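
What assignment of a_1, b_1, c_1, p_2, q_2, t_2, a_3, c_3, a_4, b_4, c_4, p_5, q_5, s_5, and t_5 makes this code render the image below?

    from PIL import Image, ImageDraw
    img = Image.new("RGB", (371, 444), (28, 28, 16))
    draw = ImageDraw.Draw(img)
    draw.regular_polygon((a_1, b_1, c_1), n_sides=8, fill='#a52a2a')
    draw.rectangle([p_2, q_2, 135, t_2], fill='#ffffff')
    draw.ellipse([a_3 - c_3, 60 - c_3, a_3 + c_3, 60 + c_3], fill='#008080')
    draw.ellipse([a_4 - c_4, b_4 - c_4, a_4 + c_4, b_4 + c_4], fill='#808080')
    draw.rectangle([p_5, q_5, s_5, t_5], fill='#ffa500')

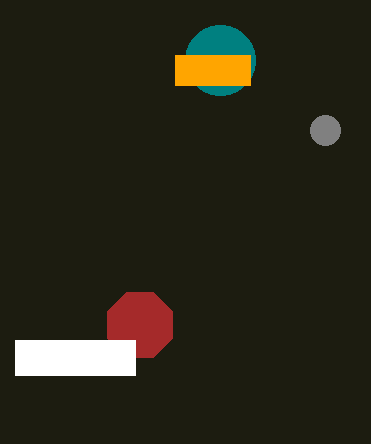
a_1 = 140
b_1 = 325
c_1 = 35
p_2 = 15
q_2 = 340
t_2 = 375
a_3 = 220
c_3 = 35
a_4 = 325
b_4 = 130
c_4 = 15
p_5 = 175
q_5 = 55
s_5 = 250
t_5 = 85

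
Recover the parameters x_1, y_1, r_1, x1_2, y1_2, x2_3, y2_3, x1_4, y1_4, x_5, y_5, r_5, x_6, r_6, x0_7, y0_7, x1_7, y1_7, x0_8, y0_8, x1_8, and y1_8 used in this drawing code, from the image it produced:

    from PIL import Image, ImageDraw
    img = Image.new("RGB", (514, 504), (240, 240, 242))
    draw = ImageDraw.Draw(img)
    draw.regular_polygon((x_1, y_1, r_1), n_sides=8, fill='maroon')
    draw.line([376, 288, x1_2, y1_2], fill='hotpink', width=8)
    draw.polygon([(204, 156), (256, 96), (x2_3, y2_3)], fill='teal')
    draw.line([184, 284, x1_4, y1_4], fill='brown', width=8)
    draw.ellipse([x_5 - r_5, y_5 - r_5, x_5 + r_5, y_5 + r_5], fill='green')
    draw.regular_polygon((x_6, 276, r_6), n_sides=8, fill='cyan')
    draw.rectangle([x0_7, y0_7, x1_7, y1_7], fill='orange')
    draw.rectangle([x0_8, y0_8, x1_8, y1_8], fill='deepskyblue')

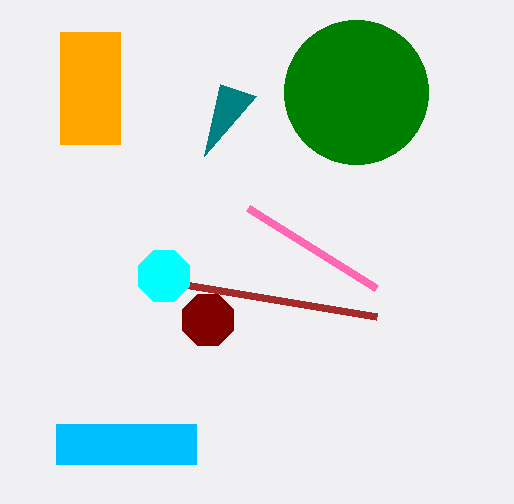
x_1 = 208, y_1 = 320, r_1 = 28, x1_2 = 248, y1_2 = 208, x2_3 = 220, y2_3 = 84, x1_4 = 376, y1_4 = 316, x_5 = 356, y_5 = 92, r_5 = 72, x_6 = 164, r_6 = 28, x0_7 = 60, y0_7 = 32, x1_7 = 120, y1_7 = 144, x0_8 = 56, y0_8 = 424, x1_8 = 196, y1_8 = 464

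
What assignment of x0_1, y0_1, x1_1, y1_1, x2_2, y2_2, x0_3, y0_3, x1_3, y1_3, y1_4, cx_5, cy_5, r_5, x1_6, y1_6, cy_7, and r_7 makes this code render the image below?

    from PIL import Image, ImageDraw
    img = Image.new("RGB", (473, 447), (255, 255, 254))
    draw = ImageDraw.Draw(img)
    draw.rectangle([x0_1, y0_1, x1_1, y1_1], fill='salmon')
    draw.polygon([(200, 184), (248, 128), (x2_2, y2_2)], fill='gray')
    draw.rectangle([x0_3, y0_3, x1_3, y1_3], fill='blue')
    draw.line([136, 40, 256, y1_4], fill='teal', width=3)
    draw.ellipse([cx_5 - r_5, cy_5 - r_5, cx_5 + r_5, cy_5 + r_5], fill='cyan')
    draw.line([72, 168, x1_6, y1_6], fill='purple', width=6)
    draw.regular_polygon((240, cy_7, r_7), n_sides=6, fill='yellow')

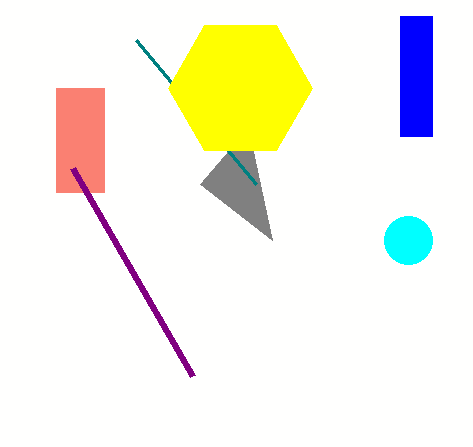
x0_1 = 56, y0_1 = 88, x1_1 = 104, y1_1 = 192, x2_2 = 272, y2_2 = 240, x0_3 = 400, y0_3 = 16, x1_3 = 432, y1_3 = 136, y1_4 = 184, cx_5 = 408, cy_5 = 240, r_5 = 24, x1_6 = 192, y1_6 = 376, cy_7 = 88, r_7 = 72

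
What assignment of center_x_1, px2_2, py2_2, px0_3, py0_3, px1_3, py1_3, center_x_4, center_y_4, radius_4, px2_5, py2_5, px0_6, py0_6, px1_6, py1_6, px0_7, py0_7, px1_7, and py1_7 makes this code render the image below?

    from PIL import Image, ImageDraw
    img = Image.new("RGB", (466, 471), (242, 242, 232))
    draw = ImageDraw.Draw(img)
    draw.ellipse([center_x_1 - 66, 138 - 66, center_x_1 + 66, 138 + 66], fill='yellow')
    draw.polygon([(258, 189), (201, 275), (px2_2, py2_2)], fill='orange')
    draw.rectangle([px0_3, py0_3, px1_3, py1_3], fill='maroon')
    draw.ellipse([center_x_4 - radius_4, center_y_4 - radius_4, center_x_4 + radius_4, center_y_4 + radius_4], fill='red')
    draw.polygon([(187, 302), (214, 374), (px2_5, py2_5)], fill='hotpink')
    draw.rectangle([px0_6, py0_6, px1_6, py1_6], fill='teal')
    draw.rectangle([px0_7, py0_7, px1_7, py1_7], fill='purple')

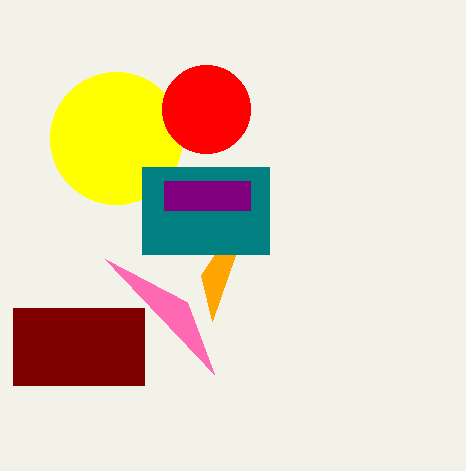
center_x_1 = 116
px2_2 = 212
py2_2 = 321
px0_3 = 13
py0_3 = 308
px1_3 = 144
py1_3 = 385
center_x_4 = 206
center_y_4 = 109
radius_4 = 44
px2_5 = 105
py2_5 = 259
px0_6 = 142
py0_6 = 167
px1_6 = 269
py1_6 = 254
px0_7 = 164
py0_7 = 181
px1_7 = 250
py1_7 = 210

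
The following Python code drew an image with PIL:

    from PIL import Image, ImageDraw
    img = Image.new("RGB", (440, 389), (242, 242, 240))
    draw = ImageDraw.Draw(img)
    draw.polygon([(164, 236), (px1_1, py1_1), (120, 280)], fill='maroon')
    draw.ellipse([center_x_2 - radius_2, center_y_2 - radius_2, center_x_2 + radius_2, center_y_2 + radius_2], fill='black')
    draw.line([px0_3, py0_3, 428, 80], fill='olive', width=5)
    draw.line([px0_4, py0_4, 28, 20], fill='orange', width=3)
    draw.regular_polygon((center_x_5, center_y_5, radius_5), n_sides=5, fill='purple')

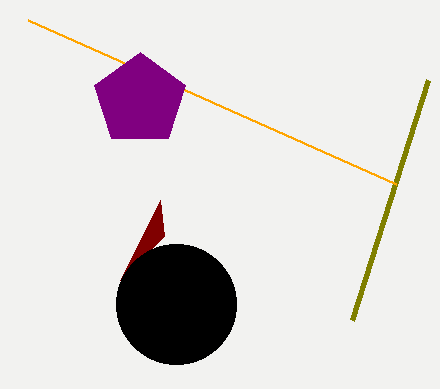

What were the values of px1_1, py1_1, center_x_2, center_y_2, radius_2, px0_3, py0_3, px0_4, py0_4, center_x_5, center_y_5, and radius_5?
px1_1 = 160; py1_1 = 200; center_x_2 = 176; center_y_2 = 304; radius_2 = 60; px0_3 = 352; py0_3 = 320; px0_4 = 396; py0_4 = 184; center_x_5 = 140; center_y_5 = 100; radius_5 = 48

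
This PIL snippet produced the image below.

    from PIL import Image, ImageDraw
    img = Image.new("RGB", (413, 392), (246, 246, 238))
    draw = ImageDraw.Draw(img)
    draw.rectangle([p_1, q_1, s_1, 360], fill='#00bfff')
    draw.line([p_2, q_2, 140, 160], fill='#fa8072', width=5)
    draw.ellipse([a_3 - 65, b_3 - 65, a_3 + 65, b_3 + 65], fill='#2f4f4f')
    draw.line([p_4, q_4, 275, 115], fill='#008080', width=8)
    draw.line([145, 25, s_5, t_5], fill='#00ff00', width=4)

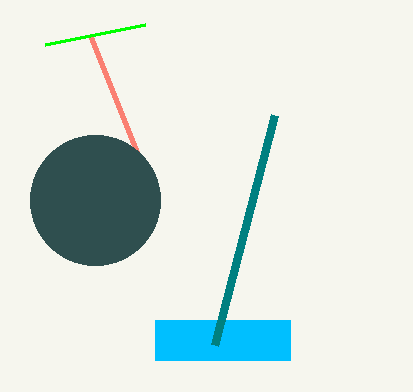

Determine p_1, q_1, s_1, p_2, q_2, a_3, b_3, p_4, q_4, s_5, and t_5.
p_1 = 155; q_1 = 320; s_1 = 290; p_2 = 90; q_2 = 35; a_3 = 95; b_3 = 200; p_4 = 215; q_4 = 345; s_5 = 45; t_5 = 45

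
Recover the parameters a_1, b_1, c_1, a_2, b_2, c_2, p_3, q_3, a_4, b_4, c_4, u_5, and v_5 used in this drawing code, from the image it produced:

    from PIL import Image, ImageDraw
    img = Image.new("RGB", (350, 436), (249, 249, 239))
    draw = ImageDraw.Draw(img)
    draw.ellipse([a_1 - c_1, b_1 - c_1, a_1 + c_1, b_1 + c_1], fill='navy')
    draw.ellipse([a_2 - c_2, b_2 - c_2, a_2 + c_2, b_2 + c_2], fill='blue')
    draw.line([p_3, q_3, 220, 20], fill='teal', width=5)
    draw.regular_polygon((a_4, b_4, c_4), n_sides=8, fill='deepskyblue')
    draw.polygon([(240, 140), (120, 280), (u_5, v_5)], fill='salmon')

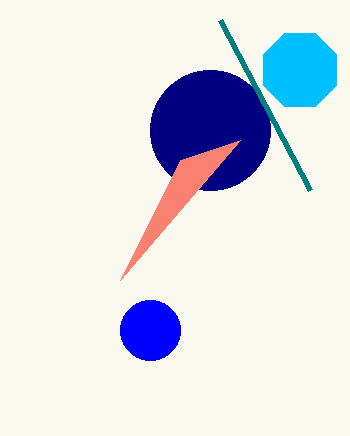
a_1 = 210, b_1 = 130, c_1 = 60, a_2 = 150, b_2 = 330, c_2 = 30, p_3 = 310, q_3 = 190, a_4 = 300, b_4 = 70, c_4 = 40, u_5 = 180, v_5 = 160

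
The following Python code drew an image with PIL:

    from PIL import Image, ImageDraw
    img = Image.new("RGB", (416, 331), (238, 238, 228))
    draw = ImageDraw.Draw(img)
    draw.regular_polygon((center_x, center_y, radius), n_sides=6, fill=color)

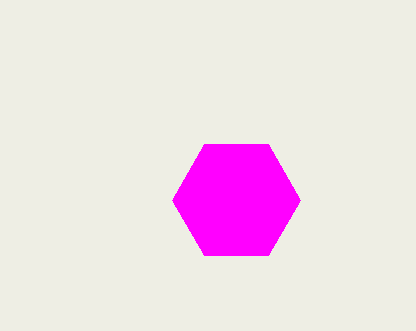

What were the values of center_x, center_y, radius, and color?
center_x = 236
center_y = 200
radius = 64
color = 'magenta'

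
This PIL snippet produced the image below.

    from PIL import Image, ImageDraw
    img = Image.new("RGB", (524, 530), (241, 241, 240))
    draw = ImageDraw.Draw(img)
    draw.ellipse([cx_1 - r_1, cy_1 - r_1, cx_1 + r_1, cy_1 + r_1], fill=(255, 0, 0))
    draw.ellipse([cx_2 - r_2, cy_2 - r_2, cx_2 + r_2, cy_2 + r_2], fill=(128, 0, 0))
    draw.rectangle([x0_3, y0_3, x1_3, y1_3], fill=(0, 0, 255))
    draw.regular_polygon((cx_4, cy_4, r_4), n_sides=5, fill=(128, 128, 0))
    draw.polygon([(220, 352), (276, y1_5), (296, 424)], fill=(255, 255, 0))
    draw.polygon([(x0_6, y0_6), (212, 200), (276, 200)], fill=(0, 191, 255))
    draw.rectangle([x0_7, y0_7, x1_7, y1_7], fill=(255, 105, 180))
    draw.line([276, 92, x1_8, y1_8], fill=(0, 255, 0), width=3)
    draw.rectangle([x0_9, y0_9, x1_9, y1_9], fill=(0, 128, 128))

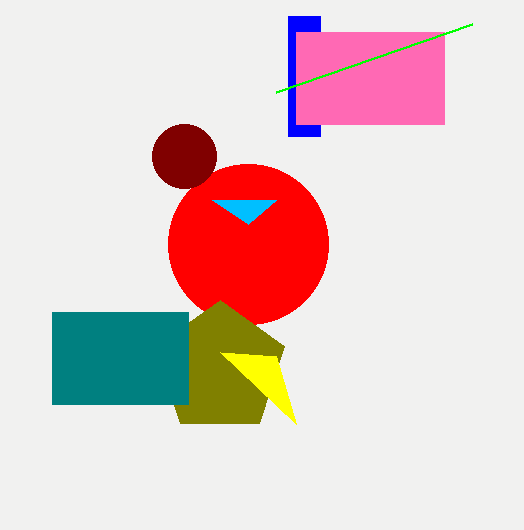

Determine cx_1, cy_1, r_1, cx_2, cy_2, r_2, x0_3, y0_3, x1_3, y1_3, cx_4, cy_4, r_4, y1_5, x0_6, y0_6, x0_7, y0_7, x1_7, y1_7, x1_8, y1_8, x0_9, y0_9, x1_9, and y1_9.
cx_1 = 248, cy_1 = 244, r_1 = 80, cx_2 = 184, cy_2 = 156, r_2 = 32, x0_3 = 288, y0_3 = 16, x1_3 = 320, y1_3 = 136, cx_4 = 220, cy_4 = 368, r_4 = 68, y1_5 = 356, x0_6 = 248, y0_6 = 224, x0_7 = 296, y0_7 = 32, x1_7 = 444, y1_7 = 124, x1_8 = 472, y1_8 = 24, x0_9 = 52, y0_9 = 312, x1_9 = 188, y1_9 = 404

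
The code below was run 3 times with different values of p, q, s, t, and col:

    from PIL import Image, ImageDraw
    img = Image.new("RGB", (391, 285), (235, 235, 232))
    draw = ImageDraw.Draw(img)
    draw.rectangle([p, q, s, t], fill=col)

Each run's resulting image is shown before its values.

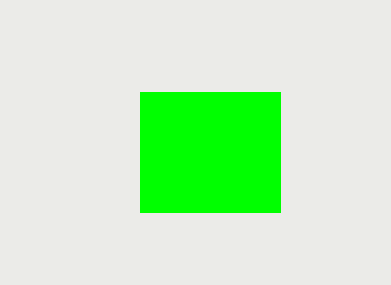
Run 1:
p = 140, q = 92, s = 280, t = 212, col = 'lime'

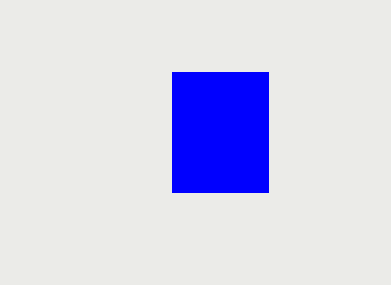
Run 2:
p = 172; q = 72; s = 268; t = 192; col = 'blue'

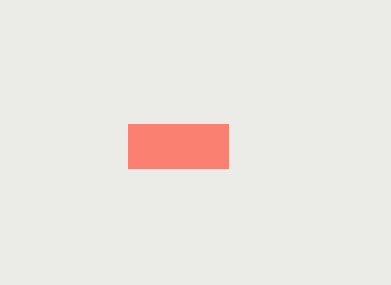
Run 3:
p = 128
q = 124
s = 228
t = 168
col = 'salmon'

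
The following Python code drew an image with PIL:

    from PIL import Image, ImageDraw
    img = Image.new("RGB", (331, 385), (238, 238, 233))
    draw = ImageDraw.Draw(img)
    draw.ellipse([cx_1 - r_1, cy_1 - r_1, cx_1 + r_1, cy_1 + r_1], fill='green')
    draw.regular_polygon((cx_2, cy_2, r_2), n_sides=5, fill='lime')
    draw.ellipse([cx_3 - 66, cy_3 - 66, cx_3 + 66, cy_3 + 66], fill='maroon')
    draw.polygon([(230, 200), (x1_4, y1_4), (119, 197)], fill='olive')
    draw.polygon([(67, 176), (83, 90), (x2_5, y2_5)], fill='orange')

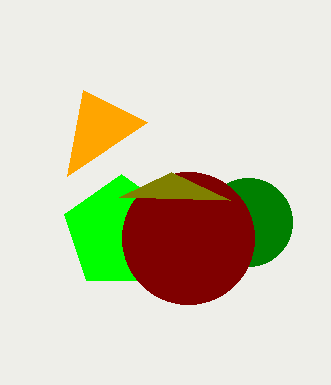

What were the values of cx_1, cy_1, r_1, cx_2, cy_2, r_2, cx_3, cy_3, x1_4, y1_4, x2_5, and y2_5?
cx_1 = 248, cy_1 = 222, r_1 = 44, cx_2 = 121, cy_2 = 233, r_2 = 59, cx_3 = 188, cy_3 = 238, x1_4 = 171, y1_4 = 172, x2_5 = 147, y2_5 = 122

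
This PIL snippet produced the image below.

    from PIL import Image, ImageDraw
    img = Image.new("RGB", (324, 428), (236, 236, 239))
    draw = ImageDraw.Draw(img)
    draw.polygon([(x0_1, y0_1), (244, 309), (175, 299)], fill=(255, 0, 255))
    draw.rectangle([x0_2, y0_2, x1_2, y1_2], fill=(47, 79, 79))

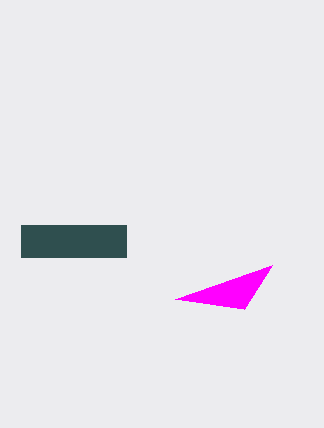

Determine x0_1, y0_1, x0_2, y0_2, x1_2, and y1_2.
x0_1 = 272
y0_1 = 265
x0_2 = 21
y0_2 = 225
x1_2 = 126
y1_2 = 257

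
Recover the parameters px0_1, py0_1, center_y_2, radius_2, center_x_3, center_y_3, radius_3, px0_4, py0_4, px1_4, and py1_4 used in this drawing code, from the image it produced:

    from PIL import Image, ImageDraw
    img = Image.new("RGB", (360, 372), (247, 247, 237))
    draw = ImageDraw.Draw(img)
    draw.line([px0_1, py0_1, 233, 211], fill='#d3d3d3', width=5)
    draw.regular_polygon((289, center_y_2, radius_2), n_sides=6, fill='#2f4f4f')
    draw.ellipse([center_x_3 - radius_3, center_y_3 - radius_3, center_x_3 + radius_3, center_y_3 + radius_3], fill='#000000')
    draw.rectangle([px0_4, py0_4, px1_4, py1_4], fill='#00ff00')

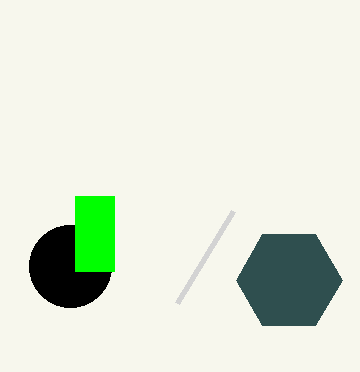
px0_1 = 177; py0_1 = 303; center_y_2 = 280; radius_2 = 53; center_x_3 = 70; center_y_3 = 266; radius_3 = 41; px0_4 = 75; py0_4 = 196; px1_4 = 114; py1_4 = 271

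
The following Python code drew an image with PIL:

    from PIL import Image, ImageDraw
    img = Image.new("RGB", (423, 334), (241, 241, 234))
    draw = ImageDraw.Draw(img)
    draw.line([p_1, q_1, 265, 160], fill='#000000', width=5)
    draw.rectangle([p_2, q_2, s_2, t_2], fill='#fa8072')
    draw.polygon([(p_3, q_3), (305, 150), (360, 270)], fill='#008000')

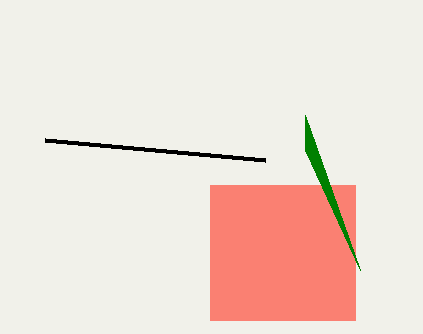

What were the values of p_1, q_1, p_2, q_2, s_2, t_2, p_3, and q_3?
p_1 = 45
q_1 = 140
p_2 = 210
q_2 = 185
s_2 = 355
t_2 = 320
p_3 = 305
q_3 = 115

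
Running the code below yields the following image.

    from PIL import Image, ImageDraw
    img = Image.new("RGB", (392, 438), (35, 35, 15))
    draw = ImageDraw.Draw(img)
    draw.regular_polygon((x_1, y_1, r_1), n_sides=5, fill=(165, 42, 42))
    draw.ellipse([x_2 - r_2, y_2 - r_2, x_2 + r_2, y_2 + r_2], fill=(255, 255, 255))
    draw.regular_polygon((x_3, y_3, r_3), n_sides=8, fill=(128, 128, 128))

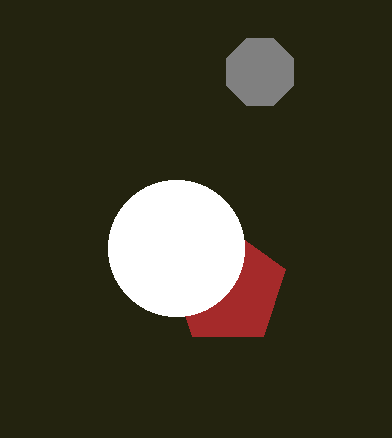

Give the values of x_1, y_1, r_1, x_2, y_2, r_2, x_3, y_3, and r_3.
x_1 = 228
y_1 = 288
r_1 = 60
x_2 = 176
y_2 = 248
r_2 = 68
x_3 = 260
y_3 = 72
r_3 = 36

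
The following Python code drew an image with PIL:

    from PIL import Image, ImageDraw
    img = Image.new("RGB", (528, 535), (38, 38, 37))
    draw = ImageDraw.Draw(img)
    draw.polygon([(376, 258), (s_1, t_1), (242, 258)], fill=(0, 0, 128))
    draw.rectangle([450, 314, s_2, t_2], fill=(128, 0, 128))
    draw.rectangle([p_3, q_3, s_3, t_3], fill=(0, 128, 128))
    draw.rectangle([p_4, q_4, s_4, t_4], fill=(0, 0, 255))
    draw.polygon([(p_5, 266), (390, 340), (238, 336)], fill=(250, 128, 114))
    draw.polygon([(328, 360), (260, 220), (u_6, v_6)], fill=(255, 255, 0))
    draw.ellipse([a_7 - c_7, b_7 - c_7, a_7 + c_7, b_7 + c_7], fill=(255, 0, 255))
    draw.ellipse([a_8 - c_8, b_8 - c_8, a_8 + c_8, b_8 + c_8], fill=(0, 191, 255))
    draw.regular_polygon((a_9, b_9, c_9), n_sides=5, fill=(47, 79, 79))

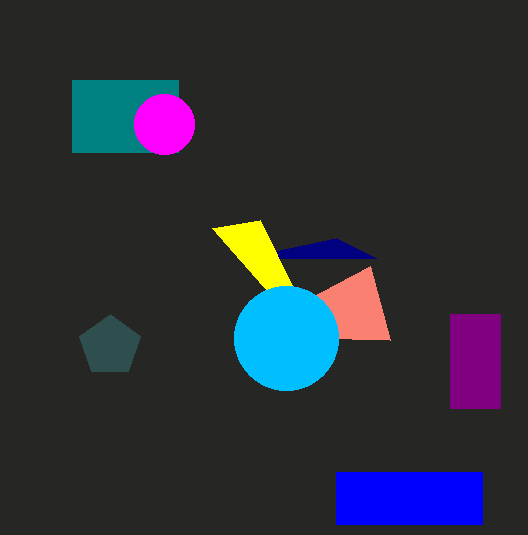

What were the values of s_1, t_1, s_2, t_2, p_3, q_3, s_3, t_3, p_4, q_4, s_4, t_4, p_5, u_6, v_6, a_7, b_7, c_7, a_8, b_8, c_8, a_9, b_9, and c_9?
s_1 = 336; t_1 = 238; s_2 = 500; t_2 = 408; p_3 = 72; q_3 = 80; s_3 = 178; t_3 = 152; p_4 = 336; q_4 = 472; s_4 = 482; t_4 = 524; p_5 = 370; u_6 = 212; v_6 = 228; a_7 = 164; b_7 = 124; c_7 = 30; a_8 = 286; b_8 = 338; c_8 = 52; a_9 = 110; b_9 = 346; c_9 = 32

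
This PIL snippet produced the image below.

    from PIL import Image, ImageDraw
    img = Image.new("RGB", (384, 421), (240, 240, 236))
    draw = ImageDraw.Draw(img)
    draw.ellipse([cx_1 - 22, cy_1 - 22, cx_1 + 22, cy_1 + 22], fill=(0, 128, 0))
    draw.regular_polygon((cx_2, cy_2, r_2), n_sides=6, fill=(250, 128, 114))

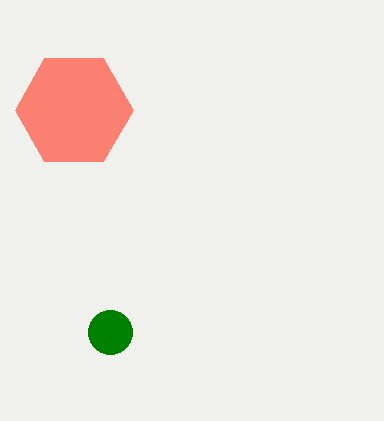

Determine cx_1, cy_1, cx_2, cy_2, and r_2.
cx_1 = 110; cy_1 = 332; cx_2 = 74; cy_2 = 110; r_2 = 59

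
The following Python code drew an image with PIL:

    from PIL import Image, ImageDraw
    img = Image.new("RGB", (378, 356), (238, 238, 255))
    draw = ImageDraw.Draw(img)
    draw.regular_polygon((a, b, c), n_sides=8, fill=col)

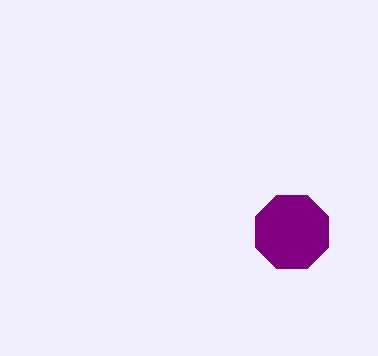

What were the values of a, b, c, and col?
a = 292; b = 232; c = 40; col = 'purple'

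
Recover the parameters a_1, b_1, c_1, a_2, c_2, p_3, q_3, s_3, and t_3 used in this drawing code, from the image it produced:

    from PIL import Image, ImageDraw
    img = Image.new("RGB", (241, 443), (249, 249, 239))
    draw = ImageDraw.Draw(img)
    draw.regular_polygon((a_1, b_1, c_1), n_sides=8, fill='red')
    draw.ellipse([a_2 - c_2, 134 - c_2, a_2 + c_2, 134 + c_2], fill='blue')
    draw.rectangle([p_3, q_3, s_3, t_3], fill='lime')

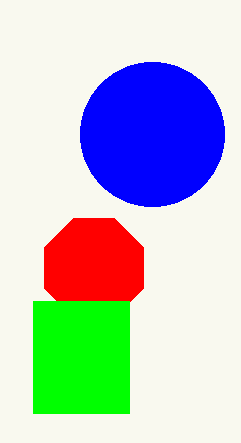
a_1 = 94, b_1 = 268, c_1 = 54, a_2 = 152, c_2 = 72, p_3 = 33, q_3 = 301, s_3 = 129, t_3 = 413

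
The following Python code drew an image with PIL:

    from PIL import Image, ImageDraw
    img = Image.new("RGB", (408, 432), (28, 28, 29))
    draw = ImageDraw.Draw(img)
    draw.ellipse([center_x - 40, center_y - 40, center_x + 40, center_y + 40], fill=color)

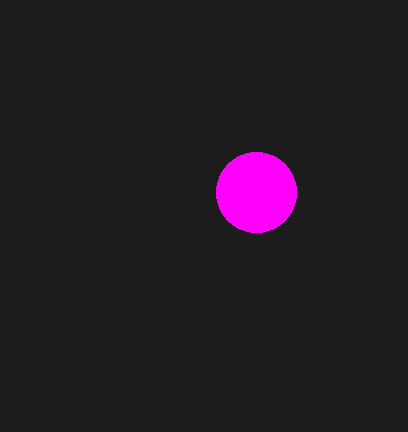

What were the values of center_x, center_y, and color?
center_x = 256, center_y = 192, color = 'magenta'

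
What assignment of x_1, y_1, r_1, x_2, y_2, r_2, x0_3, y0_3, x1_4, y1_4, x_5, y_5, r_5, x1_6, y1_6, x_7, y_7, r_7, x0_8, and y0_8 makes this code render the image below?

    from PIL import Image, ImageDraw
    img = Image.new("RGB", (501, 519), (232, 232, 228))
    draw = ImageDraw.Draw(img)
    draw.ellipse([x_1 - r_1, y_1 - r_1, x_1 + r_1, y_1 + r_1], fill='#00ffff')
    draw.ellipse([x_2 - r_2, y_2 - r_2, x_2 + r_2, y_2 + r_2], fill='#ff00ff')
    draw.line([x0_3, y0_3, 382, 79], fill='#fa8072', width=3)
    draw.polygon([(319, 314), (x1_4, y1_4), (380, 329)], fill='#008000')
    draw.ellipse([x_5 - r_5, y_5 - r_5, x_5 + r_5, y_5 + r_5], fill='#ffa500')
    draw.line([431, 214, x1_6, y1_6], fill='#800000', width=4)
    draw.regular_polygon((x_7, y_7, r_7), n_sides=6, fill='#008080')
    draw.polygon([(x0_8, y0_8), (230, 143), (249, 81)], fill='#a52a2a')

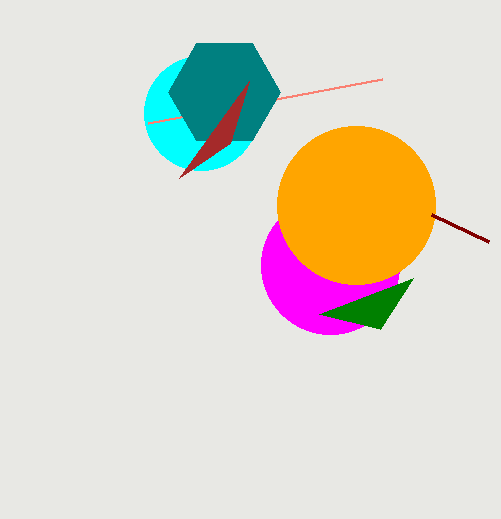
x_1 = 201; y_1 = 113; r_1 = 57; x_2 = 330; y_2 = 265; r_2 = 69; x0_3 = 148; y0_3 = 123; x1_4 = 413; y1_4 = 278; x_5 = 356; y_5 = 205; r_5 = 79; x1_6 = 488; y1_6 = 241; x_7 = 224; y_7 = 92; r_7 = 56; x0_8 = 179; y0_8 = 178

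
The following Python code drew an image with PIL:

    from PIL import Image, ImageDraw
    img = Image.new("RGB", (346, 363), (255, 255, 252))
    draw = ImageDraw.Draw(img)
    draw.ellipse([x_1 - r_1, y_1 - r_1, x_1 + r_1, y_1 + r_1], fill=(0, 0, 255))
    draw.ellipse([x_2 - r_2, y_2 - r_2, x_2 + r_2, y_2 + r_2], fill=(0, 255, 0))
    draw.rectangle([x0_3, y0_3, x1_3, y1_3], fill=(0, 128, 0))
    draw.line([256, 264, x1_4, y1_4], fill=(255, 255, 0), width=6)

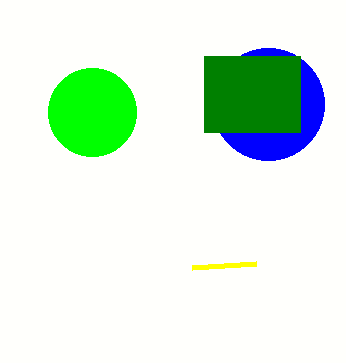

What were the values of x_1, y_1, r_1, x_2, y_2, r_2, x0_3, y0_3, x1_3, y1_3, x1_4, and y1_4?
x_1 = 268; y_1 = 104; r_1 = 56; x_2 = 92; y_2 = 112; r_2 = 44; x0_3 = 204; y0_3 = 56; x1_3 = 300; y1_3 = 132; x1_4 = 192; y1_4 = 268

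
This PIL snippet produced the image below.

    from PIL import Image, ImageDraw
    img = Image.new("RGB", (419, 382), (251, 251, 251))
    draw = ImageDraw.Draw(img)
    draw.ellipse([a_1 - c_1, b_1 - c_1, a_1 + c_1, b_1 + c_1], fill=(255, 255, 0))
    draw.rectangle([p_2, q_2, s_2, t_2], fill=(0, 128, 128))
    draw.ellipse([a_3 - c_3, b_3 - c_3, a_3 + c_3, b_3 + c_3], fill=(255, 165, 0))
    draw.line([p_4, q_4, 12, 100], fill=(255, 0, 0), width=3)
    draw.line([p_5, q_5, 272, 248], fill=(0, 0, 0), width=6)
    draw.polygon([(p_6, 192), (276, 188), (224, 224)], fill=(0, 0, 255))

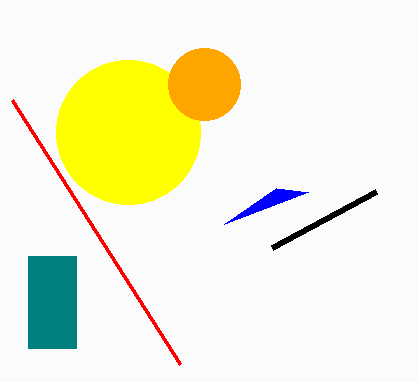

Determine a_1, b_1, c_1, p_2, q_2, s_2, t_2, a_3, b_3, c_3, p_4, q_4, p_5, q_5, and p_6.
a_1 = 128
b_1 = 132
c_1 = 72
p_2 = 28
q_2 = 256
s_2 = 76
t_2 = 348
a_3 = 204
b_3 = 84
c_3 = 36
p_4 = 180
q_4 = 364
p_5 = 376
q_5 = 192
p_6 = 308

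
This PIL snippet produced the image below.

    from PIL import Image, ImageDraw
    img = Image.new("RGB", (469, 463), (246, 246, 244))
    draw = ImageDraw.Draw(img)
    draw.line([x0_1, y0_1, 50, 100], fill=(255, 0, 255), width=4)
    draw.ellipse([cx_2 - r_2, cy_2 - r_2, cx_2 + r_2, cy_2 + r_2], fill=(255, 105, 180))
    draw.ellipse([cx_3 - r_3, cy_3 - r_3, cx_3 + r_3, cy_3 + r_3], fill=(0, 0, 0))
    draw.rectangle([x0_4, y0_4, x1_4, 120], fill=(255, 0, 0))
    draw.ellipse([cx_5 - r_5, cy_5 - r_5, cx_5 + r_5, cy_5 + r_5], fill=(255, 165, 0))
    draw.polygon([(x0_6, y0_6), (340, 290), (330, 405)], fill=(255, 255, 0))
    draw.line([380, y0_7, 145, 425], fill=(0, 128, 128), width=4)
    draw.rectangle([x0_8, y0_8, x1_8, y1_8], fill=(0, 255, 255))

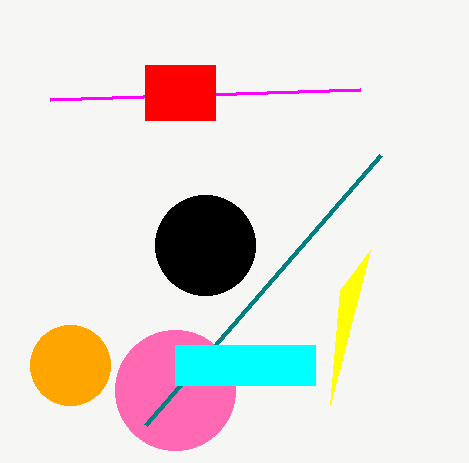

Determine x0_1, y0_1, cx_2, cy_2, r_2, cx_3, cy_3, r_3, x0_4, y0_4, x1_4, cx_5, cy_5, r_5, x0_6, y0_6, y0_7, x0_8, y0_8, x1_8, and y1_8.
x0_1 = 360, y0_1 = 90, cx_2 = 175, cy_2 = 390, r_2 = 60, cx_3 = 205, cy_3 = 245, r_3 = 50, x0_4 = 145, y0_4 = 65, x1_4 = 215, cx_5 = 70, cy_5 = 365, r_5 = 40, x0_6 = 370, y0_6 = 250, y0_7 = 155, x0_8 = 175, y0_8 = 345, x1_8 = 315, y1_8 = 385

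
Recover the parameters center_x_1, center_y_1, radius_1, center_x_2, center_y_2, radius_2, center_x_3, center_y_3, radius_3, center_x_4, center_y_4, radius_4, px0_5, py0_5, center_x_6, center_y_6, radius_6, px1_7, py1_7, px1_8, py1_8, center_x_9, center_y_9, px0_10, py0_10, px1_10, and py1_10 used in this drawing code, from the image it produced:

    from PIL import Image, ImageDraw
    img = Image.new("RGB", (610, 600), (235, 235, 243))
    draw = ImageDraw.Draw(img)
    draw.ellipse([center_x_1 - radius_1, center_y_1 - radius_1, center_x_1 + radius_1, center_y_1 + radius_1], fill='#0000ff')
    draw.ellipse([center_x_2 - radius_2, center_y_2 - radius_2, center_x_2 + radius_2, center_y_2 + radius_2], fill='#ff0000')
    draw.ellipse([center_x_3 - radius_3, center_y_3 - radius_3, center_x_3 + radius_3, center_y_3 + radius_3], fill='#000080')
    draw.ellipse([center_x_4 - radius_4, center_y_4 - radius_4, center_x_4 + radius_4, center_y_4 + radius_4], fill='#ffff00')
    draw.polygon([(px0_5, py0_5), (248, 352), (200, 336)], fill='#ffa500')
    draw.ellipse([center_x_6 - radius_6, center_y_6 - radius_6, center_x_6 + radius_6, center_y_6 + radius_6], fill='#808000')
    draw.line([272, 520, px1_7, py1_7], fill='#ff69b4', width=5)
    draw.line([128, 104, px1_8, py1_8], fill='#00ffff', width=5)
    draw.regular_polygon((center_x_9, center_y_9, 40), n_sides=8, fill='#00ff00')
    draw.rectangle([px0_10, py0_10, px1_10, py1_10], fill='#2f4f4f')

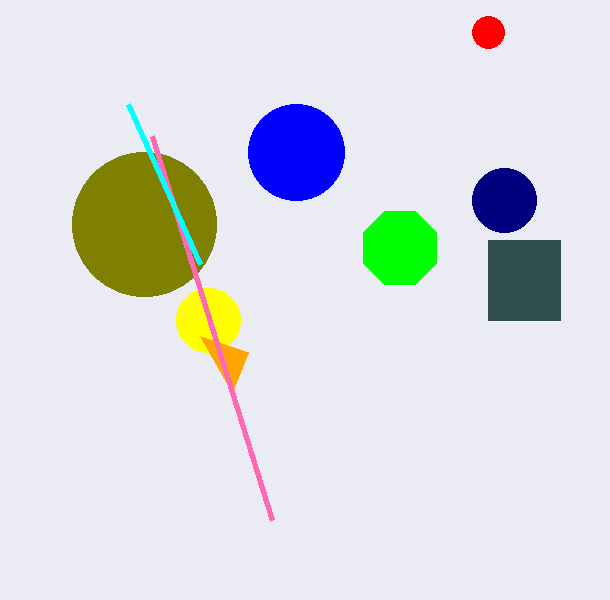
center_x_1 = 296, center_y_1 = 152, radius_1 = 48, center_x_2 = 488, center_y_2 = 32, radius_2 = 16, center_x_3 = 504, center_y_3 = 200, radius_3 = 32, center_x_4 = 208, center_y_4 = 320, radius_4 = 32, px0_5 = 232, py0_5 = 392, center_x_6 = 144, center_y_6 = 224, radius_6 = 72, px1_7 = 152, py1_7 = 136, px1_8 = 200, py1_8 = 264, center_x_9 = 400, center_y_9 = 248, px0_10 = 488, py0_10 = 240, px1_10 = 560, py1_10 = 320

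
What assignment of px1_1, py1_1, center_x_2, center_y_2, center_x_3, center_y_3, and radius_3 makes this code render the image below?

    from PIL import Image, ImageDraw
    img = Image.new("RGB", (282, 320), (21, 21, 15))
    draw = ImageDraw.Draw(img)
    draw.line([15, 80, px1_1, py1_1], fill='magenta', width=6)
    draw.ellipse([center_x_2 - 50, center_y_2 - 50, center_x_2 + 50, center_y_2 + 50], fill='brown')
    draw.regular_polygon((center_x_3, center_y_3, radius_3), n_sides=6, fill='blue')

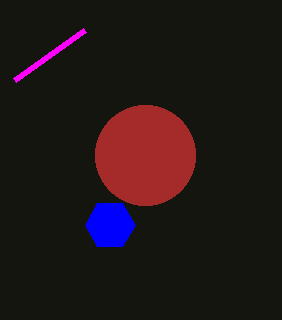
px1_1 = 85
py1_1 = 30
center_x_2 = 145
center_y_2 = 155
center_x_3 = 110
center_y_3 = 225
radius_3 = 25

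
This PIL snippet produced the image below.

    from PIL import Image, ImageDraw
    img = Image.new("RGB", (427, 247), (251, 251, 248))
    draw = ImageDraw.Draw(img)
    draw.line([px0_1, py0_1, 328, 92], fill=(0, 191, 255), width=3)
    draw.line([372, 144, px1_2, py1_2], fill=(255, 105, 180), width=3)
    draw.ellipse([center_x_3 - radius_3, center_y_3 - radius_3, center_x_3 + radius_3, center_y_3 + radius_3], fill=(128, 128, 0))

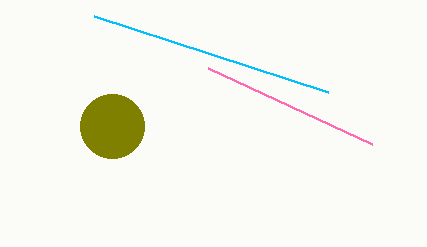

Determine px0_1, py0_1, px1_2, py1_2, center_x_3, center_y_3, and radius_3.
px0_1 = 94; py0_1 = 16; px1_2 = 208; py1_2 = 68; center_x_3 = 112; center_y_3 = 126; radius_3 = 32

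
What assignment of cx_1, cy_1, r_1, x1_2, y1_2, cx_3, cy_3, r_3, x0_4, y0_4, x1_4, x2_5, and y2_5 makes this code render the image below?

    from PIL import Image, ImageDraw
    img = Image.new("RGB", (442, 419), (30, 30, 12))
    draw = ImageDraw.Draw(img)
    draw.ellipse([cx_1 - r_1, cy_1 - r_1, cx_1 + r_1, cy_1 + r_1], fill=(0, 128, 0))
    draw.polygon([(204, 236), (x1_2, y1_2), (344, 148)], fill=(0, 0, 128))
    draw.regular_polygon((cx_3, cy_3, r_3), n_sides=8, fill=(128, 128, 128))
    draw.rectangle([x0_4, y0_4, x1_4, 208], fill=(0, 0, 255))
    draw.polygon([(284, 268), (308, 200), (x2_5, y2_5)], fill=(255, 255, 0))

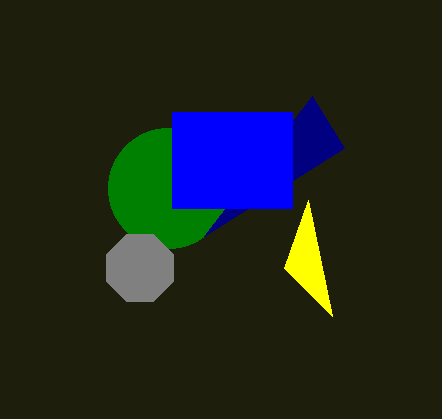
cx_1 = 168
cy_1 = 188
r_1 = 60
x1_2 = 312
y1_2 = 96
cx_3 = 140
cy_3 = 268
r_3 = 36
x0_4 = 172
y0_4 = 112
x1_4 = 292
x2_5 = 332
y2_5 = 316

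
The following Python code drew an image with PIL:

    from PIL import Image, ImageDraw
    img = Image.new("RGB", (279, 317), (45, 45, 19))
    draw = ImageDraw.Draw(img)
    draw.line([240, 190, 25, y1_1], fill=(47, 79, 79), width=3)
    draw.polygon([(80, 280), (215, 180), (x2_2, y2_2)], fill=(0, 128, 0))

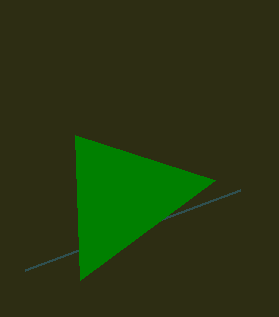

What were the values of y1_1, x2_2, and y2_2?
y1_1 = 270, x2_2 = 75, y2_2 = 135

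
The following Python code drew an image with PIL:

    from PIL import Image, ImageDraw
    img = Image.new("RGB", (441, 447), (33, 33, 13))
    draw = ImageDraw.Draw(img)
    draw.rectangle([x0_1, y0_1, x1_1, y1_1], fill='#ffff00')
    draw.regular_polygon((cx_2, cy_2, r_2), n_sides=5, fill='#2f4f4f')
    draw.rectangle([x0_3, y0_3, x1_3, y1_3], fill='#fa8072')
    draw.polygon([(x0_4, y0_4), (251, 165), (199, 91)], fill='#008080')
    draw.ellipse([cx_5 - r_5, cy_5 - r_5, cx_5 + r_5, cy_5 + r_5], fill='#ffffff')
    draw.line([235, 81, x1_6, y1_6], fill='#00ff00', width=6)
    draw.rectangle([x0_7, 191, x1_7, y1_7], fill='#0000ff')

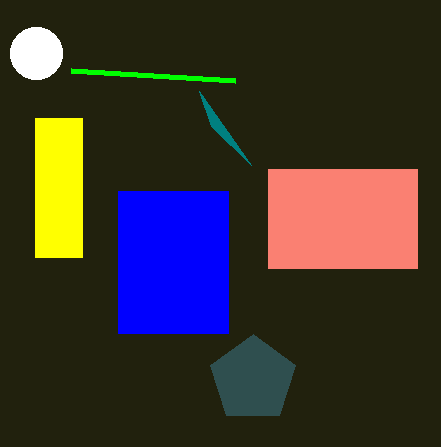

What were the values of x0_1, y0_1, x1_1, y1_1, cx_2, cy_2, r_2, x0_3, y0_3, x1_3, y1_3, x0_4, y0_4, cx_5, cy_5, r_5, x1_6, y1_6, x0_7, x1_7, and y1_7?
x0_1 = 35; y0_1 = 118; x1_1 = 82; y1_1 = 257; cx_2 = 253; cy_2 = 379; r_2 = 45; x0_3 = 268; y0_3 = 169; x1_3 = 417; y1_3 = 268; x0_4 = 211; y0_4 = 126; cx_5 = 36; cy_5 = 53; r_5 = 26; x1_6 = 71; y1_6 = 71; x0_7 = 118; x1_7 = 228; y1_7 = 333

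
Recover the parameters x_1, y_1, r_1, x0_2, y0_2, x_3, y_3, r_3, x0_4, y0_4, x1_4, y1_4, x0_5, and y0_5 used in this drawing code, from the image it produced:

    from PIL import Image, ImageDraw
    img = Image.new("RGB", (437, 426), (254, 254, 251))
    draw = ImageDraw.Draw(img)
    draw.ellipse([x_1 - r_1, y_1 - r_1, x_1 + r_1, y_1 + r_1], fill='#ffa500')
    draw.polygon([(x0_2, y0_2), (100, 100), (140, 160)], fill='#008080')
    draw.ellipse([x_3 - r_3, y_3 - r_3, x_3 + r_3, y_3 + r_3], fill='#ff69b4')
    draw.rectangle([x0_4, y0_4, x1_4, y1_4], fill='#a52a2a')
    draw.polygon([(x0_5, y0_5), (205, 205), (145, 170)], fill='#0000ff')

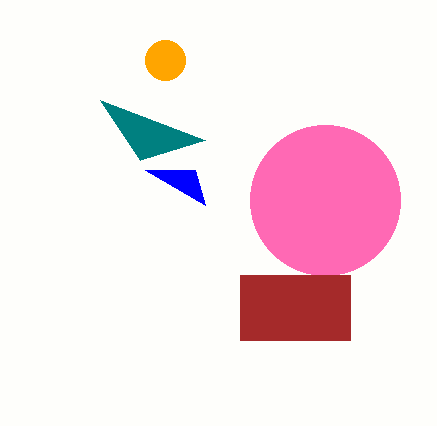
x_1 = 165, y_1 = 60, r_1 = 20, x0_2 = 205, y0_2 = 140, x_3 = 325, y_3 = 200, r_3 = 75, x0_4 = 240, y0_4 = 275, x1_4 = 350, y1_4 = 340, x0_5 = 195, y0_5 = 170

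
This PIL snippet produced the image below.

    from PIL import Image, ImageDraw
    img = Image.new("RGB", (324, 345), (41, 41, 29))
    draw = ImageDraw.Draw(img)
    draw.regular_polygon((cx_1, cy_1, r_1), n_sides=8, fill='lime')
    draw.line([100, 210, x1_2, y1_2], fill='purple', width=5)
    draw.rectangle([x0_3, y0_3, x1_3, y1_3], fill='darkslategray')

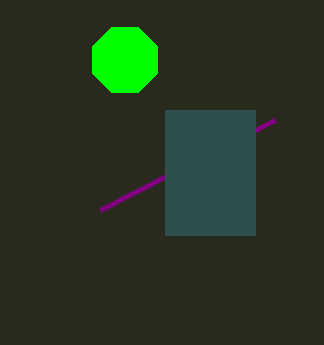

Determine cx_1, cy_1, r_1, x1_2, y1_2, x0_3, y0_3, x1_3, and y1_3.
cx_1 = 125; cy_1 = 60; r_1 = 35; x1_2 = 275; y1_2 = 120; x0_3 = 165; y0_3 = 110; x1_3 = 255; y1_3 = 235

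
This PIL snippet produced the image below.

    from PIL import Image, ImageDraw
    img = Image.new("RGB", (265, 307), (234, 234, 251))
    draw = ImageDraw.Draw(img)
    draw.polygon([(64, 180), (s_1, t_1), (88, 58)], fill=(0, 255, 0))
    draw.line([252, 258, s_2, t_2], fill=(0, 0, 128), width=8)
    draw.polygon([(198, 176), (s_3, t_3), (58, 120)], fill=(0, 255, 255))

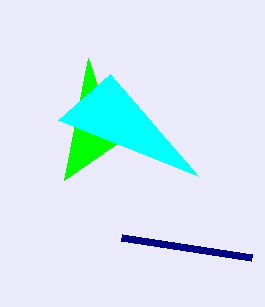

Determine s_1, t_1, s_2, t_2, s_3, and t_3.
s_1 = 116; t_1 = 144; s_2 = 122; t_2 = 238; s_3 = 110; t_3 = 74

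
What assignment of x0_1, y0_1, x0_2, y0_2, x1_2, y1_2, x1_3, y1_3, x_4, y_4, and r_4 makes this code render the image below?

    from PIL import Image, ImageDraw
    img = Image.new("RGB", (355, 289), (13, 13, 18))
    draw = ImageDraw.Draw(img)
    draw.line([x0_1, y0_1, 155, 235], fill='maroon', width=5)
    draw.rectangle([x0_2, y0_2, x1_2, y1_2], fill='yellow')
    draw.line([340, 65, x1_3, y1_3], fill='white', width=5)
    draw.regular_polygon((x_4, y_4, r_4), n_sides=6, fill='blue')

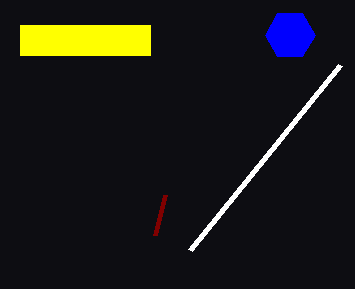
x0_1 = 165; y0_1 = 195; x0_2 = 20; y0_2 = 25; x1_2 = 150; y1_2 = 55; x1_3 = 190; y1_3 = 250; x_4 = 290; y_4 = 35; r_4 = 25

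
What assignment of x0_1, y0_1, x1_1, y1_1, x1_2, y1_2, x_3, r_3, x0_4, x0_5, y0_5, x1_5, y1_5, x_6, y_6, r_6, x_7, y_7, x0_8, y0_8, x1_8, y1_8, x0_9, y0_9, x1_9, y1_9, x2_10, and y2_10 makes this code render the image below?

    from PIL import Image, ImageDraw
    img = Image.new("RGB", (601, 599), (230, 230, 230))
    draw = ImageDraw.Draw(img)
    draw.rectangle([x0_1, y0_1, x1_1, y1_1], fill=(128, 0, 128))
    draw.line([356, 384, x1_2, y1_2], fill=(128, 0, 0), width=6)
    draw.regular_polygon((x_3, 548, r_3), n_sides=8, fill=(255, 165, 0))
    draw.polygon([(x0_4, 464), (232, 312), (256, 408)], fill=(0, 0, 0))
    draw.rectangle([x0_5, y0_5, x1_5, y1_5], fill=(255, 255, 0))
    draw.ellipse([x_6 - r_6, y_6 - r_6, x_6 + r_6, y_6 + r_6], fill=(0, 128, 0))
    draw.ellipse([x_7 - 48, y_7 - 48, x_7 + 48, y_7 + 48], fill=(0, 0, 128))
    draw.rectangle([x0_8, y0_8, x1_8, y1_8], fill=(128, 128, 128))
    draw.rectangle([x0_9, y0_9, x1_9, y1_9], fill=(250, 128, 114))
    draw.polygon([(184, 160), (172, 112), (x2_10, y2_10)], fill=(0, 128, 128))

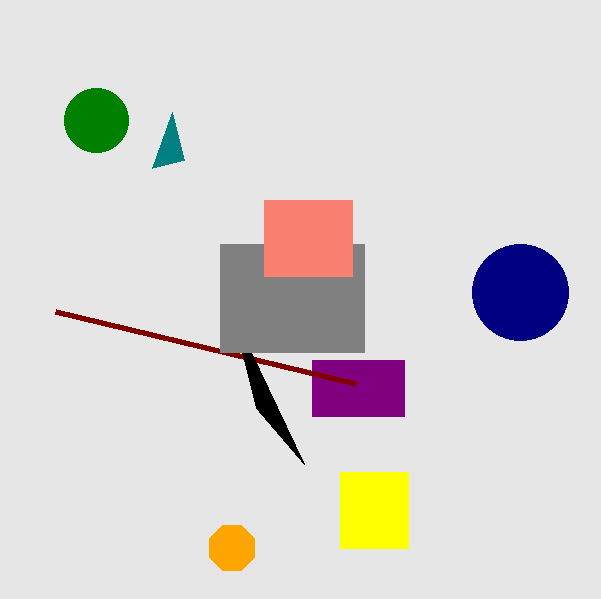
x0_1 = 312; y0_1 = 360; x1_1 = 404; y1_1 = 416; x1_2 = 56; y1_2 = 312; x_3 = 232; r_3 = 24; x0_4 = 304; x0_5 = 340; y0_5 = 472; x1_5 = 408; y1_5 = 548; x_6 = 96; y_6 = 120; r_6 = 32; x_7 = 520; y_7 = 292; x0_8 = 220; y0_8 = 244; x1_8 = 364; y1_8 = 352; x0_9 = 264; y0_9 = 200; x1_9 = 352; y1_9 = 276; x2_10 = 152; y2_10 = 168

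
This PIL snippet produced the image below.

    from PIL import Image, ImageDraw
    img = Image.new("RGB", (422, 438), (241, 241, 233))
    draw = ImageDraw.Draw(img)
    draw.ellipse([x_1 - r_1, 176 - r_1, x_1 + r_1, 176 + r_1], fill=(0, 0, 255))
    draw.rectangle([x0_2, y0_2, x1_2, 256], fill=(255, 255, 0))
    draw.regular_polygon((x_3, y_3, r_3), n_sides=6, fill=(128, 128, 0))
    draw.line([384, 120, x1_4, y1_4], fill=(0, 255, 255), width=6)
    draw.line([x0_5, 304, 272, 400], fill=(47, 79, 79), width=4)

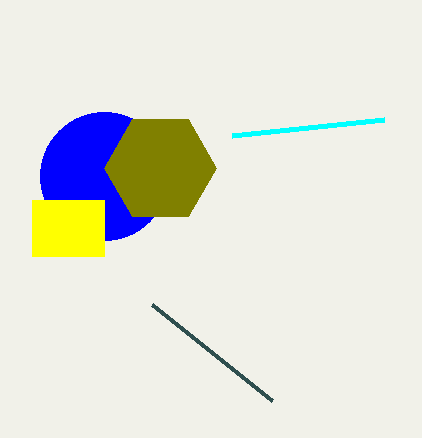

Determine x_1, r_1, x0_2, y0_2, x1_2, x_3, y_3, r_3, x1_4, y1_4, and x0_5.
x_1 = 104; r_1 = 64; x0_2 = 32; y0_2 = 200; x1_2 = 104; x_3 = 160; y_3 = 168; r_3 = 56; x1_4 = 232; y1_4 = 136; x0_5 = 152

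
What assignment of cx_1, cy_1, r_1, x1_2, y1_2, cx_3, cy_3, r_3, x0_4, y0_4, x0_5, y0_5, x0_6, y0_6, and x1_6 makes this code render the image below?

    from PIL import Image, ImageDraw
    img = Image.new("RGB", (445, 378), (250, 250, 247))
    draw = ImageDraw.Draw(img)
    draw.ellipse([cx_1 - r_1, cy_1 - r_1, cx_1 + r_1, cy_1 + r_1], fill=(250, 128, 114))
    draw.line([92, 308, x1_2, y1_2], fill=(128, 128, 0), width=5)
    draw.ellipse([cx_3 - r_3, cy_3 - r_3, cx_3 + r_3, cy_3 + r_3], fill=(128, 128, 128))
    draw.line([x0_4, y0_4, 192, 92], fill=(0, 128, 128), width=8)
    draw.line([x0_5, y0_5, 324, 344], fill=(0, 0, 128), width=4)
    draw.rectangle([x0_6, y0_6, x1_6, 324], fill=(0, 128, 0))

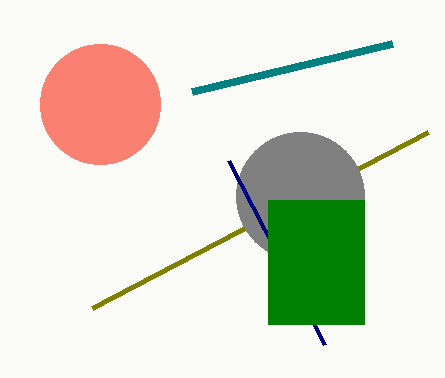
cx_1 = 100; cy_1 = 104; r_1 = 60; x1_2 = 428; y1_2 = 132; cx_3 = 300; cy_3 = 196; r_3 = 64; x0_4 = 392; y0_4 = 44; x0_5 = 228; y0_5 = 160; x0_6 = 268; y0_6 = 200; x1_6 = 364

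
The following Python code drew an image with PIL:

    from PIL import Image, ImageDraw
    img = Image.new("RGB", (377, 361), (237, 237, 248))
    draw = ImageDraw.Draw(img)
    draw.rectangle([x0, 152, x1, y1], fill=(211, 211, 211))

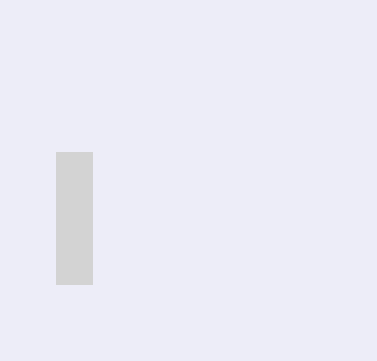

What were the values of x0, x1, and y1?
x0 = 56, x1 = 92, y1 = 284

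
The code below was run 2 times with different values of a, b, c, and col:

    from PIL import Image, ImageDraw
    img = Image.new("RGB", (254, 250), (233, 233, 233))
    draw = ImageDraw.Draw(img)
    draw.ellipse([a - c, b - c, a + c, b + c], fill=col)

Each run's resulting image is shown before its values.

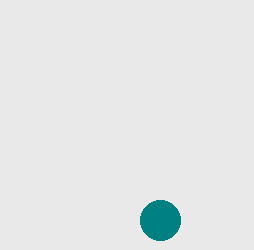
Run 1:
a = 160, b = 220, c = 20, col = 'teal'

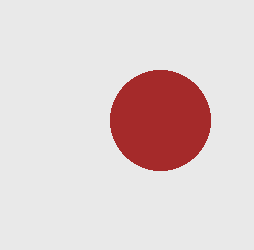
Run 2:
a = 160; b = 120; c = 50; col = 'brown'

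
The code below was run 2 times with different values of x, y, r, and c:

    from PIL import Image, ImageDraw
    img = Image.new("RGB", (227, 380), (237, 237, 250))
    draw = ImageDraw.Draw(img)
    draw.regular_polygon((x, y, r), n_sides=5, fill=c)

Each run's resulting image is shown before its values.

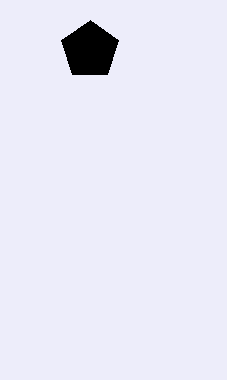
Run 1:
x = 90; y = 50; r = 30; c = 'black'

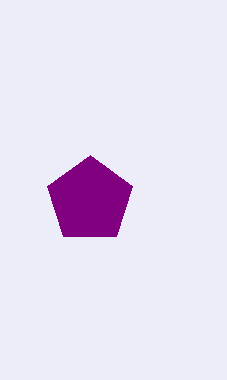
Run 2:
x = 90; y = 200; r = 45; c = 'purple'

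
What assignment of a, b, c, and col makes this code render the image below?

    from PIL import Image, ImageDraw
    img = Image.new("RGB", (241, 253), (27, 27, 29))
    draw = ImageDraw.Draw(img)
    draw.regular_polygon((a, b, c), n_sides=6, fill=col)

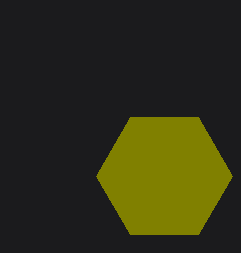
a = 164
b = 176
c = 68
col = 'olive'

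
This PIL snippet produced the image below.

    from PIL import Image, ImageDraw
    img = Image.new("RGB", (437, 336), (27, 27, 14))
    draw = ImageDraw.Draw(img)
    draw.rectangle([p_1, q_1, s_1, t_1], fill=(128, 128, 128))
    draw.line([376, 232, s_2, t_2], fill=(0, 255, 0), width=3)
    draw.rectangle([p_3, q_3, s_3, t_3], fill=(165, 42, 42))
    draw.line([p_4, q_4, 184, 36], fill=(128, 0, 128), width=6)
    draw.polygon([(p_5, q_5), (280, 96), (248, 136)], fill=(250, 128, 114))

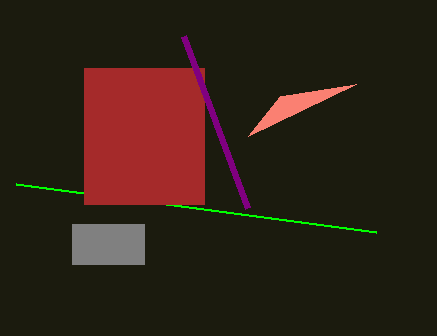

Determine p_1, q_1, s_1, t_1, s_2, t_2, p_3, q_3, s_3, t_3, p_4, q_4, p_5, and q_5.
p_1 = 72, q_1 = 224, s_1 = 144, t_1 = 264, s_2 = 16, t_2 = 184, p_3 = 84, q_3 = 68, s_3 = 204, t_3 = 204, p_4 = 248, q_4 = 208, p_5 = 356, q_5 = 84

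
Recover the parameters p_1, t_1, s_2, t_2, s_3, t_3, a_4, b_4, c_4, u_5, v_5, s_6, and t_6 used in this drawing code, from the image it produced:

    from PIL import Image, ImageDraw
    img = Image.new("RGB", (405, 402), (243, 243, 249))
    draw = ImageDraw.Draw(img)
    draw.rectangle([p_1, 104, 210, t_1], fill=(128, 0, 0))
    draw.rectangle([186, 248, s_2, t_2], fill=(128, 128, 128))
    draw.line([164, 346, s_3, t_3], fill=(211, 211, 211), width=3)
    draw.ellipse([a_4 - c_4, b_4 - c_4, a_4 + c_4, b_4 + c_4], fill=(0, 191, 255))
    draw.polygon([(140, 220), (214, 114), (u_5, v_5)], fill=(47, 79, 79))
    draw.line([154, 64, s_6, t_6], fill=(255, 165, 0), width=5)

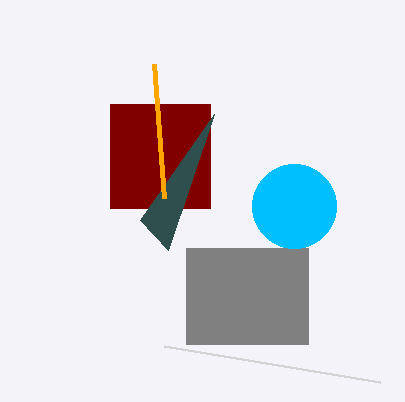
p_1 = 110
t_1 = 208
s_2 = 308
t_2 = 344
s_3 = 380
t_3 = 382
a_4 = 294
b_4 = 206
c_4 = 42
u_5 = 168
v_5 = 250
s_6 = 164
t_6 = 198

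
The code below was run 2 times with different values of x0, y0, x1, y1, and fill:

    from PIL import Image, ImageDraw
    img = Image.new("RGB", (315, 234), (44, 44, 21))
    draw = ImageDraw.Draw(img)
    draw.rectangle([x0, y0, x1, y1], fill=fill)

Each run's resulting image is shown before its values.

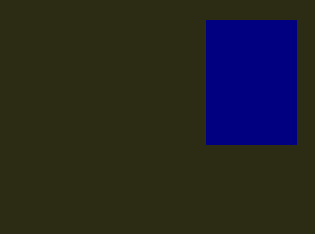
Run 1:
x0 = 206; y0 = 20; x1 = 296; y1 = 144; fill = 'navy'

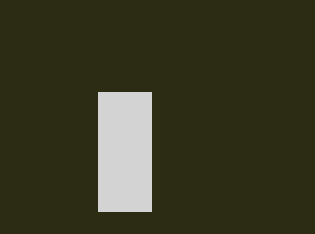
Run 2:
x0 = 98; y0 = 92; x1 = 151; y1 = 211; fill = 'lightgray'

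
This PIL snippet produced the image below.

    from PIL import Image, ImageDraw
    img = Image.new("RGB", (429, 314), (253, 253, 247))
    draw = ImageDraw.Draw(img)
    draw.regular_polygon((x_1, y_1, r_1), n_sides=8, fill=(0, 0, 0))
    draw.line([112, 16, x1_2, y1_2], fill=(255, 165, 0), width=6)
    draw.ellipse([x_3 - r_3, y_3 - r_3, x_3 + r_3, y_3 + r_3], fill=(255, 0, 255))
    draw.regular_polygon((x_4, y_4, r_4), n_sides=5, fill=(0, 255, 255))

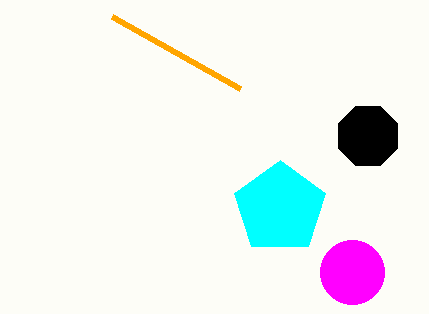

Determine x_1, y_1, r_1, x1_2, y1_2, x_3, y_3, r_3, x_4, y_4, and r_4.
x_1 = 368, y_1 = 136, r_1 = 32, x1_2 = 240, y1_2 = 88, x_3 = 352, y_3 = 272, r_3 = 32, x_4 = 280, y_4 = 208, r_4 = 48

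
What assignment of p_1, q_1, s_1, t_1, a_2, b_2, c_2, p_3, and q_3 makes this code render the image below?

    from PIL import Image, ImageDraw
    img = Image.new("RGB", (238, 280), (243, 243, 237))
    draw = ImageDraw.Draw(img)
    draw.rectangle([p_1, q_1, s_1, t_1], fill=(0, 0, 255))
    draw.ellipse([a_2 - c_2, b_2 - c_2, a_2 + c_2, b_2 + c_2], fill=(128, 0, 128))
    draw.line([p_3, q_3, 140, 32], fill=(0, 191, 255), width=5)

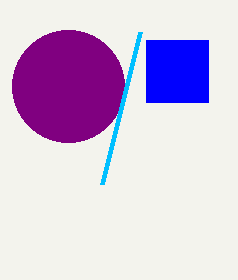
p_1 = 146; q_1 = 40; s_1 = 208; t_1 = 102; a_2 = 68; b_2 = 86; c_2 = 56; p_3 = 102; q_3 = 184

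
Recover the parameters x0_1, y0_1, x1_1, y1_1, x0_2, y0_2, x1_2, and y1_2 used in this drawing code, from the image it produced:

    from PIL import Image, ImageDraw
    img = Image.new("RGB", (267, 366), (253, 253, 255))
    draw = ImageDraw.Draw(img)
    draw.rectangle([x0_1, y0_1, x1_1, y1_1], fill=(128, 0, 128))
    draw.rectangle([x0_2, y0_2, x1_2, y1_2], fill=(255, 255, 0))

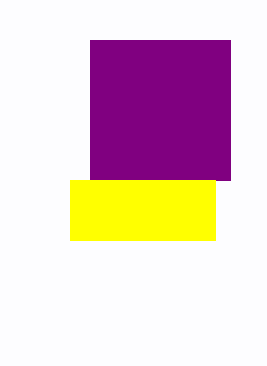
x0_1 = 90; y0_1 = 40; x1_1 = 230; y1_1 = 180; x0_2 = 70; y0_2 = 180; x1_2 = 215; y1_2 = 240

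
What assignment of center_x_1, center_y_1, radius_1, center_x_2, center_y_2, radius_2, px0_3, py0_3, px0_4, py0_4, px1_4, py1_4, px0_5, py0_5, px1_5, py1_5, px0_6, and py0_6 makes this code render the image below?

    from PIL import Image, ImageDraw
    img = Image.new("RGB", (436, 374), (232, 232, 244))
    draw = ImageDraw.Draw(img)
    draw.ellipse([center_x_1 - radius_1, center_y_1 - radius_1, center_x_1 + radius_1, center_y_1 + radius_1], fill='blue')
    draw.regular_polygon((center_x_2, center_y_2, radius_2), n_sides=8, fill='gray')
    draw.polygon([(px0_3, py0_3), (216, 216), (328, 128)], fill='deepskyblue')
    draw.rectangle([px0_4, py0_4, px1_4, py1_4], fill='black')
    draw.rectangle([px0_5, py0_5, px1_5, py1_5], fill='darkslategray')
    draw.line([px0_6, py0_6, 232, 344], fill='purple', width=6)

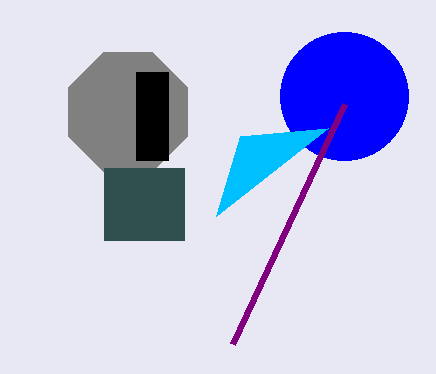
center_x_1 = 344; center_y_1 = 96; radius_1 = 64; center_x_2 = 128; center_y_2 = 112; radius_2 = 64; px0_3 = 240; py0_3 = 136; px0_4 = 136; py0_4 = 72; px1_4 = 168; py1_4 = 160; px0_5 = 104; py0_5 = 168; px1_5 = 184; py1_5 = 240; px0_6 = 344; py0_6 = 104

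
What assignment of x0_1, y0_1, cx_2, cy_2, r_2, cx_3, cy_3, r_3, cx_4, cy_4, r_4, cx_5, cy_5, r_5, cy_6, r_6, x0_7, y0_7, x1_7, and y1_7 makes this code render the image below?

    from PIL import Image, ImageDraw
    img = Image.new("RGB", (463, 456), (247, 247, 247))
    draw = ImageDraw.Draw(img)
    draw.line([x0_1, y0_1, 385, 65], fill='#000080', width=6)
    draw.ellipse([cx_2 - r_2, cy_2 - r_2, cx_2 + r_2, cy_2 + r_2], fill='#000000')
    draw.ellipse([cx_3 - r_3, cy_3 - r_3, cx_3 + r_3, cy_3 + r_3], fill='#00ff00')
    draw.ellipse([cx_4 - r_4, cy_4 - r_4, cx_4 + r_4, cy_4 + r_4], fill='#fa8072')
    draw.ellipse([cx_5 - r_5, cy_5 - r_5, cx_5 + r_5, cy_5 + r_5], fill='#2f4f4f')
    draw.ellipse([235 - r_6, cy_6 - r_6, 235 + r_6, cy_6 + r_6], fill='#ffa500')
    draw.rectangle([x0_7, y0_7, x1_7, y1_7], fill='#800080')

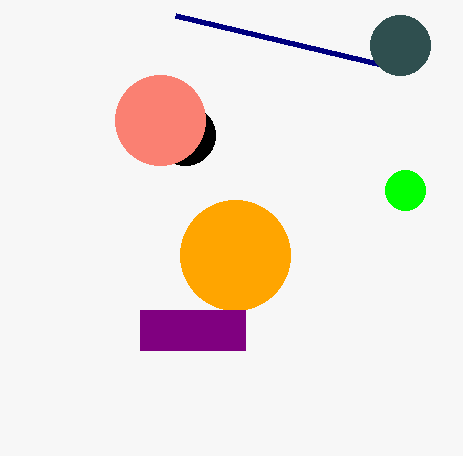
x0_1 = 175; y0_1 = 15; cx_2 = 185; cy_2 = 135; r_2 = 30; cx_3 = 405; cy_3 = 190; r_3 = 20; cx_4 = 160; cy_4 = 120; r_4 = 45; cx_5 = 400; cy_5 = 45; r_5 = 30; cy_6 = 255; r_6 = 55; x0_7 = 140; y0_7 = 310; x1_7 = 245; y1_7 = 350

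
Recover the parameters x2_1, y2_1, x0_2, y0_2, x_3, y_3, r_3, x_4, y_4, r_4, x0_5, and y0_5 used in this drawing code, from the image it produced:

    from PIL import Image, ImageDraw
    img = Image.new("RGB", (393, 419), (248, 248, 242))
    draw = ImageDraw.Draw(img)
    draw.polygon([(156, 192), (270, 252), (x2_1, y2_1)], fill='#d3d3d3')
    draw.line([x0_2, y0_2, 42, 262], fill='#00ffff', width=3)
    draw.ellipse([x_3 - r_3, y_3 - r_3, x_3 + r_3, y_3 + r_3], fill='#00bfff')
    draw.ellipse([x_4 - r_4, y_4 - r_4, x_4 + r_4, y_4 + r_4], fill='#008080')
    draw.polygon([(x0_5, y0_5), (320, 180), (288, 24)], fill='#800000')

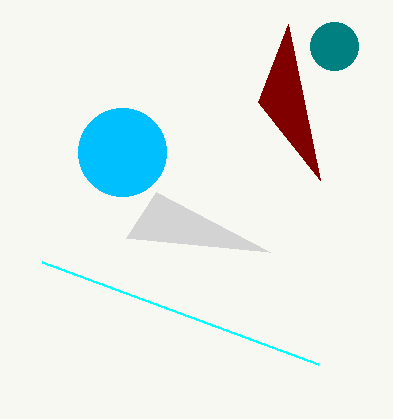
x2_1 = 126; y2_1 = 238; x0_2 = 318; y0_2 = 364; x_3 = 122; y_3 = 152; r_3 = 44; x_4 = 334; y_4 = 46; r_4 = 24; x0_5 = 258; y0_5 = 102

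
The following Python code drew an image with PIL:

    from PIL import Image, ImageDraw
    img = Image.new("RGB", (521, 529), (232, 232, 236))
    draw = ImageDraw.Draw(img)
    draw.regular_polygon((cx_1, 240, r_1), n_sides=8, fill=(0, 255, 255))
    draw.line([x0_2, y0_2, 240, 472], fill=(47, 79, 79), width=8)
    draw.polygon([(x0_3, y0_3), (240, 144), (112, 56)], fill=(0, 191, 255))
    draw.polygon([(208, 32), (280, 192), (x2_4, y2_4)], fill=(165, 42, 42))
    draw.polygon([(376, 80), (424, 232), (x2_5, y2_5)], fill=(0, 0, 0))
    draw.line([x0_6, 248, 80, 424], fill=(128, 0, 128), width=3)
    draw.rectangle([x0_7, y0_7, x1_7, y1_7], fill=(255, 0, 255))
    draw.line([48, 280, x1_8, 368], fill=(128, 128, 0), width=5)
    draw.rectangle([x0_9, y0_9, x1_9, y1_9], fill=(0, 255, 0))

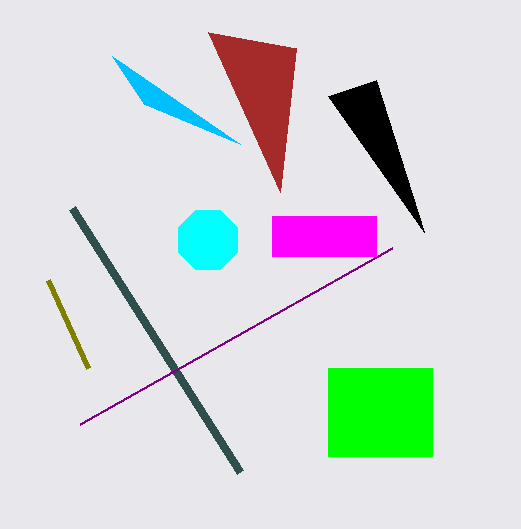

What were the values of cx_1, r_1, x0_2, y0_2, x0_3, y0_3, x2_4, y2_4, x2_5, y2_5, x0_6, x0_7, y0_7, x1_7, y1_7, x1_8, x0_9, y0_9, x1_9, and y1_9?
cx_1 = 208
r_1 = 32
x0_2 = 72
y0_2 = 208
x0_3 = 144
y0_3 = 104
x2_4 = 296
y2_4 = 48
x2_5 = 328
y2_5 = 96
x0_6 = 392
x0_7 = 272
y0_7 = 216
x1_7 = 376
y1_7 = 256
x1_8 = 88
x0_9 = 328
y0_9 = 368
x1_9 = 432
y1_9 = 456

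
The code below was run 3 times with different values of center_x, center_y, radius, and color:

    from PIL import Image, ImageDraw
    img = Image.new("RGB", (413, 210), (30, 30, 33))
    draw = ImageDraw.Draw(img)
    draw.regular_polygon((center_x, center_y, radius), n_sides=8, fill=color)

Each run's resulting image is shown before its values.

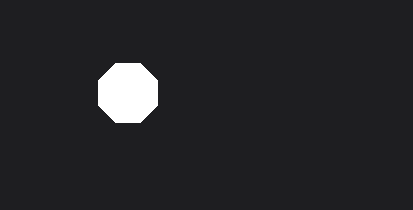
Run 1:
center_x = 128
center_y = 93
radius = 32
color = 'white'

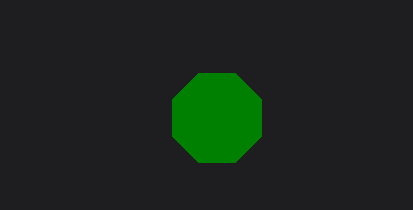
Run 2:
center_x = 217, center_y = 118, radius = 48, color = 'green'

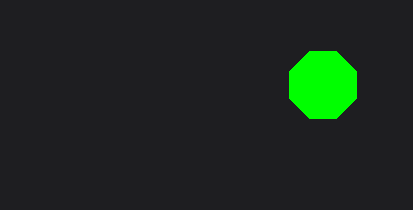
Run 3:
center_x = 323, center_y = 85, radius = 36, color = 'lime'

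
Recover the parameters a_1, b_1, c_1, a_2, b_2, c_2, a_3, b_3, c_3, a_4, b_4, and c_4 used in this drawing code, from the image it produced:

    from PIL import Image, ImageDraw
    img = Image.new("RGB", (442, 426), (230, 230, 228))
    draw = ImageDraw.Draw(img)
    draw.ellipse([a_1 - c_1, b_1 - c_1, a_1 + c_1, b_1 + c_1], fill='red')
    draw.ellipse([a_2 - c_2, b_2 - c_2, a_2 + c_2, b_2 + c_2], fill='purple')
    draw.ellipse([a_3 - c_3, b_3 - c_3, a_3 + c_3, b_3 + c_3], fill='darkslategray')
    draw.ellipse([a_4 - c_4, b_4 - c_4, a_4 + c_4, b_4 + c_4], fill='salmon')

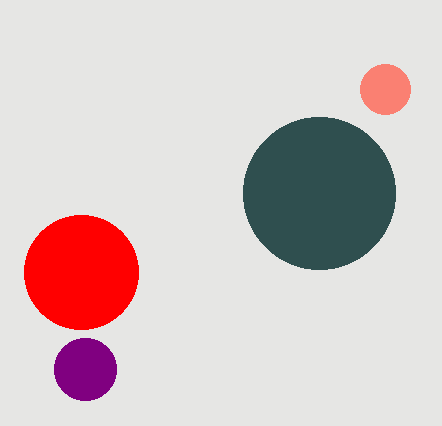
a_1 = 81
b_1 = 272
c_1 = 57
a_2 = 85
b_2 = 369
c_2 = 31
a_3 = 319
b_3 = 193
c_3 = 76
a_4 = 385
b_4 = 89
c_4 = 25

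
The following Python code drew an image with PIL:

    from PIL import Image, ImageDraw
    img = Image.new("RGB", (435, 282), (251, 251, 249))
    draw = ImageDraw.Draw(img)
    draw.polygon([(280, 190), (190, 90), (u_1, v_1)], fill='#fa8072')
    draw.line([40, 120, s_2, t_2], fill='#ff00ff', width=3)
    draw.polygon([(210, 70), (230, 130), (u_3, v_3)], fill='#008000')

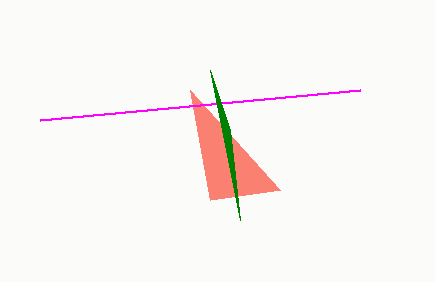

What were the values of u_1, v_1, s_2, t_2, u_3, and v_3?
u_1 = 210, v_1 = 200, s_2 = 360, t_2 = 90, u_3 = 240, v_3 = 220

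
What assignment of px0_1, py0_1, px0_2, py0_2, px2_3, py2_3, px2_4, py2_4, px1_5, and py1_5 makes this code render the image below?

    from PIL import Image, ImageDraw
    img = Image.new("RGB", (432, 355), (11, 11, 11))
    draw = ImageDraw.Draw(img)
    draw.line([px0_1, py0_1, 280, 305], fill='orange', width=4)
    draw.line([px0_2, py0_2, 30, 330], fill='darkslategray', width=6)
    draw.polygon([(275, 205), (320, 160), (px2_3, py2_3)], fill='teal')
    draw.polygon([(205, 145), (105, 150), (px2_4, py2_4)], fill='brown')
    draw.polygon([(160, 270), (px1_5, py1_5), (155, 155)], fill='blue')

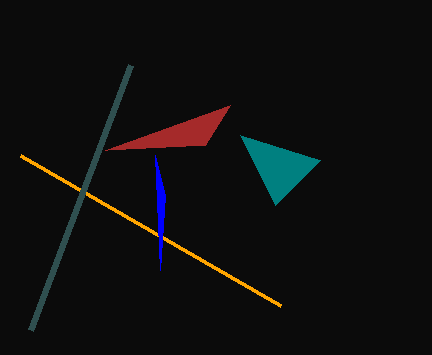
px0_1 = 20, py0_1 = 155, px0_2 = 130, py0_2 = 65, px2_3 = 240, py2_3 = 135, px2_4 = 230, py2_4 = 105, px1_5 = 165, py1_5 = 195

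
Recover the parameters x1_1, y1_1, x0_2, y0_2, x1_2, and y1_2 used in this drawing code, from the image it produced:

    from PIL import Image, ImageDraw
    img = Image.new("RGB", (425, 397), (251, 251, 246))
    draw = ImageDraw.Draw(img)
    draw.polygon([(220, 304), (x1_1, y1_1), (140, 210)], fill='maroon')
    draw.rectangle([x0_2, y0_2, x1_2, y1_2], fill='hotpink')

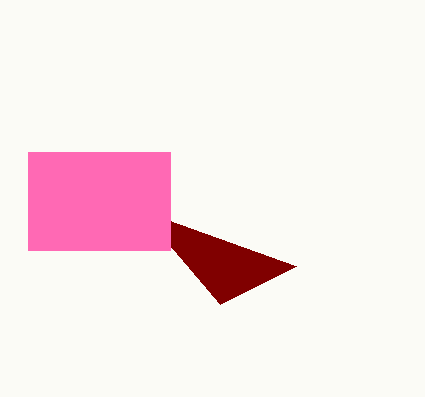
x1_1 = 296
y1_1 = 266
x0_2 = 28
y0_2 = 152
x1_2 = 170
y1_2 = 250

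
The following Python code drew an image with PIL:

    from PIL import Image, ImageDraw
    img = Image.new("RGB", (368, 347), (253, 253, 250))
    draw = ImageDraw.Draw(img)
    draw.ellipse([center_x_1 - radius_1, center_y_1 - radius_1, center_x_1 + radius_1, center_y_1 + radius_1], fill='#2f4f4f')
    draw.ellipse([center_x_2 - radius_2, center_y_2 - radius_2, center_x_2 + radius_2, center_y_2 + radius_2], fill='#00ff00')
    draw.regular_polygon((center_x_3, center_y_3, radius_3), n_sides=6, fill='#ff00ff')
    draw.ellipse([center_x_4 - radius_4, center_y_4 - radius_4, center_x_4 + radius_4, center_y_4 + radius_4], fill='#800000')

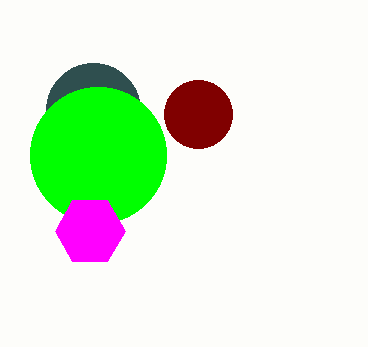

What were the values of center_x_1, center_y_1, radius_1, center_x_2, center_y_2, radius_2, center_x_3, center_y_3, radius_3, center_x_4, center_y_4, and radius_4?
center_x_1 = 93
center_y_1 = 110
radius_1 = 47
center_x_2 = 98
center_y_2 = 155
radius_2 = 68
center_x_3 = 90
center_y_3 = 231
radius_3 = 35
center_x_4 = 198
center_y_4 = 114
radius_4 = 34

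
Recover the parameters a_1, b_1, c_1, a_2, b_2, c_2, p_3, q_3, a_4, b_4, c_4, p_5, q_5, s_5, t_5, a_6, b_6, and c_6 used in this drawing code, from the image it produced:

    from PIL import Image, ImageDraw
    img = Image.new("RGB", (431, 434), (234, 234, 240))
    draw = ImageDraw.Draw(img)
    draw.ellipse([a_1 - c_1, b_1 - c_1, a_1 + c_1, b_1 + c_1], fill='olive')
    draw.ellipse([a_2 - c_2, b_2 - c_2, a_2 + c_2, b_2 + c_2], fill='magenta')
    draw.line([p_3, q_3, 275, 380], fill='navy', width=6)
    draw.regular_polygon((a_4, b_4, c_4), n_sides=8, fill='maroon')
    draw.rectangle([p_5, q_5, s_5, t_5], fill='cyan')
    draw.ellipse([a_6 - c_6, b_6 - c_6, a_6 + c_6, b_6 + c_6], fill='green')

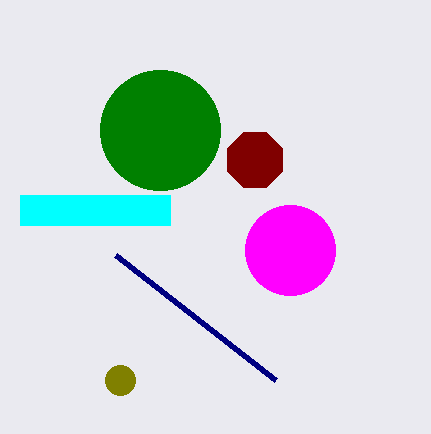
a_1 = 120
b_1 = 380
c_1 = 15
a_2 = 290
b_2 = 250
c_2 = 45
p_3 = 115
q_3 = 255
a_4 = 255
b_4 = 160
c_4 = 30
p_5 = 20
q_5 = 195
s_5 = 170
t_5 = 225
a_6 = 160
b_6 = 130
c_6 = 60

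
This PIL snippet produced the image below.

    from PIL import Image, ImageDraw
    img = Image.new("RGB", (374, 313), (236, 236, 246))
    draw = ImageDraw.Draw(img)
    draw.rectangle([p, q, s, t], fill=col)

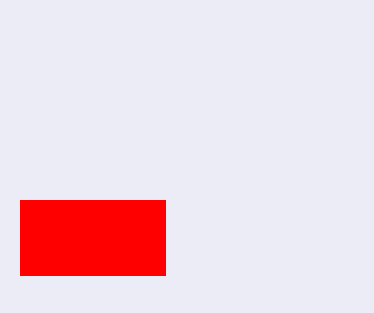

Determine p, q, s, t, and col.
p = 20, q = 200, s = 165, t = 275, col = 'red'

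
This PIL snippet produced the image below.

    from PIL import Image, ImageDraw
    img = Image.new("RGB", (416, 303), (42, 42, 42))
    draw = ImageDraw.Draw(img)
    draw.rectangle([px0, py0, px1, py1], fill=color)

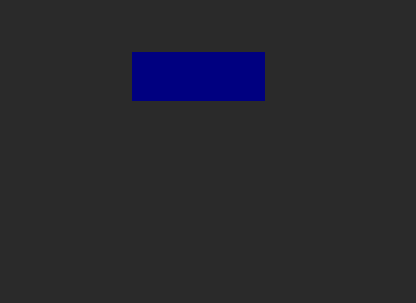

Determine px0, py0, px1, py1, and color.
px0 = 132, py0 = 52, px1 = 264, py1 = 100, color = 'navy'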